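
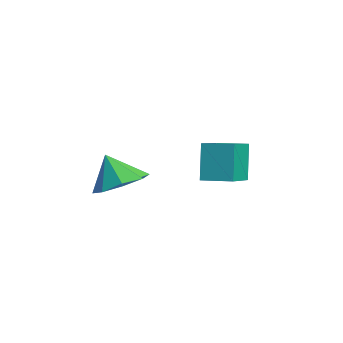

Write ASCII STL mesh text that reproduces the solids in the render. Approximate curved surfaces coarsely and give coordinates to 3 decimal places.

solid 
facet normal 0.331 0.301 -0.894
outer loop
vertex 4.204 -3.002 -3.857
vertex 3.666 -2.281 -3.813
vertex 4.512 -2.461 -3.561
endloop
endfacet
facet normal 0.493 -0.617 0.614
outer loop
vertex 4.204 -3.002 -3.857
vertex 4.512 -2.461 -3.561
vertex 3.274 -2.639 -2.747
endloop
endfacet
facet normal 0.331 0.301 -0.894
outer loop
vertex 4.512 -2.461 -3.561
vertex 3.666 -2.281 -3.813
vertex 4.324 -1.815 -3.413
endloop
endfacet
facet normal 0.552 -0.030 0.833
outer loop
vertex 4.512 -2.461 -3.561
vertex 4.324 -1.815 -3.413
vertex 3.274 -2.639 -2.747
endloop
endfacet
facet normal 0.331 0.301 -0.894
outer loop
vertex 4.324 -1.815 -3.413
vertex 3.666 -2.281 -3.813
vertex 3.752 -1.442 -3.499
endloop
endfacet
facet normal 0.178 0.472 0.864
outer loop
vertex 4.324 -1.815 -3.413
vertex 3.752 -1.442 -3.499
vertex 3.274 -2.639 -2.747
endloop
endfacet
facet normal 0.329 0.301 -0.895
outer loop
vertex 3.752 -1.442 -3.499
vertex 3.666 -2.281 -3.813
vertex 3.129 -1.561 -3.768
endloop
endfacet
facet normal -0.411 0.597 0.689
outer loop
vertex 3.752 -1.442 -3.499
vertex 3.129 -1.561 -3.768
vertex 3.274 -2.639 -2.747
endloop
endfacet
facet normal 0.330 0.302 -0.894
outer loop
vertex 3.129 -1.561 -3.768
vertex 3.666 -2.281 -3.813
vertex 2.821 -2.101 -4.064
endloop
endfacet
facet normal -0.871 0.272 0.410
outer loop
vertex 3.129 -1.561 -3.768
vertex 2.821 -2.101 -4.064
vertex 3.274 -2.639 -2.747
endloop
endfacet
facet normal 0.330 0.300 -0.895
outer loop
vertex 2.821 -2.101 -4.064
vertex 3.666 -2.281 -3.813
vertex 3.008 -2.748 -4.212
endloop
endfacet
facet normal -0.930 -0.313 0.192
outer loop
vertex 2.821 -2.101 -4.064
vertex 3.008 -2.748 -4.212
vertex 3.274 -2.639 -2.747
endloop
endfacet
facet normal 0.330 0.300 -0.895
outer loop
vertex 3.008 -2.748 -4.212
vertex 3.666 -2.281 -3.813
vertex 3.581 -3.121 -4.126
endloop
endfacet
facet normal -0.555 -0.816 0.162
outer loop
vertex 3.008 -2.748 -4.212
vertex 3.581 -3.121 -4.126
vertex 3.274 -2.639 -2.747
endloop
endfacet
facet normal 0.329 0.300 -0.895
outer loop
vertex 3.581 -3.121 -4.126
vertex 3.666 -2.281 -3.813
vertex 4.204 -3.002 -3.857
endloop
endfacet
facet normal 0.034 -0.941 0.337
outer loop
vertex 3.581 -3.121 -4.126
vertex 4.204 -3.002 -3.857
vertex 3.274 -2.639 -2.747
endloop
endfacet
facet normal -0.582 -0.809 -0.075
outer loop
vertex 3.99 0.057 -2.343
vertex 2.811 0.951 -2.837
vertex 4.406 -0.121 -3.658
endloop
endfacet
facet normal 0.756 -0.573 0.317
outer loop
vertex 4.989 0.689 -3.583
vertex 3.99 0.057 -2.343
vertex 4.406 -0.121 -3.658
endloop
endfacet
facet normal -0.583 -0.809 -0.075
outer loop
vertex 4.406 -0.121 -3.658
vertex 2.811 0.951 -2.837
vertex 3.227 0.774 -4.152
endloop
endfacet
facet normal 0.299 -0.128 -0.946
outer loop
vertex 3.227 0.774 -4.152
vertex 4.989 0.689 -3.583
vertex 4.406 -0.121 -3.658
endloop
endfacet
facet normal -0.299 0.128 0.946
outer loop
vertex 3.99 0.057 -2.343
vertex 3.394 1.761 -2.762
vertex 2.811 0.951 -2.837
endloop
endfacet
facet normal 0.756 -0.574 0.316
outer loop
vertex 4.573 0.866 -2.268
vertex 3.99 0.057 -2.343
vertex 4.989 0.689 -3.583
endloop
endfacet
facet normal -0.299 0.128 0.946
outer loop
vertex 4.573 0.866 -2.268
vertex 3.394 1.761 -2.762
vertex 3.99 0.057 -2.343
endloop
endfacet
facet normal -0.756 0.573 -0.316
outer loop
vertex 2.811 0.951 -2.837
vertex 3.394 1.761 -2.762
vertex 3.227 0.774 -4.152
endloop
endfacet
facet normal 0.299 -0.128 -0.946
outer loop
vertex 3.81 1.583 -4.077
vertex 4.989 0.689 -3.583
vertex 3.227 0.774 -4.152
endloop
endfacet
facet normal -0.755 0.574 -0.317
outer loop
vertex 3.227 0.774 -4.152
vertex 3.394 1.761 -2.762
vertex 3.81 1.583 -4.077
endloop
endfacet
facet normal 0.582 0.809 0.075
outer loop
vertex 3.81 1.583 -4.077
vertex 4.573 0.866 -2.268
vertex 4.989 0.689 -3.583
endloop
endfacet
facet normal 0.583 0.809 0.075
outer loop
vertex 3.394 1.761 -2.762
vertex 4.573 0.866 -2.268
vertex 3.81 1.583 -4.077
endloop
endfacet

endsolid


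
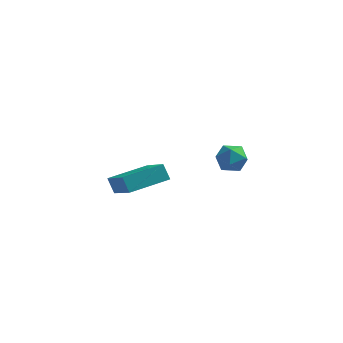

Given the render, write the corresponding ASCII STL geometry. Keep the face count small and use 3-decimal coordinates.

solid 
facet normal -0.574 -0.180 0.799
outer loop
vertex 1.058 -2.271 2.735
vertex 0.927 -2.92 2.495
vertex 1.479 -2.806 2.917
endloop
endfacet
facet normal -0.054 0.283 0.958
outer loop
vertex 1.058 -2.271 2.735
vertex 1.479 -2.806 2.917
vertex 1.757 -2.181 2.748
endloop
endfacet
facet normal -0.118 0.845 0.522
outer loop
vertex 1.058 -2.271 2.735
vertex 1.757 -2.181 2.748
vertex 1.376 -1.909 2.221
endloop
endfacet
facet normal -0.678 0.729 0.094
outer loop
vertex 1.058 -2.271 2.735
vertex 1.376 -1.909 2.221
vertex 0.863 -2.366 2.065
endloop
endfacet
facet normal -0.959 0.095 0.266
outer loop
vertex 1.058 -2.271 2.735
vertex 0.863 -2.366 2.065
vertex 0.927 -2.92 2.495
endloop
endfacet
facet normal 0.572 -0.033 0.820
outer loop
vertex 1.757 -2.181 2.748
vertex 1.479 -2.806 2.917
vertex 2.057 -2.774 2.515
endloop
endfacet
facet normal -0.269 -0.781 0.563
outer loop
vertex 1.479 -2.806 2.917
vertex 0.927 -2.92 2.495
vertex 1.544 -3.231 2.359
endloop
endfacet
facet normal -0.894 -0.335 -0.298
outer loop
vertex 0.927 -2.92 2.495
vertex 0.863 -2.366 2.065
vertex 1.163 -2.959 1.832
endloop
endfacet
facet normal -0.439 0.689 -0.576
outer loop
vertex 0.863 -2.366 2.065
vertex 1.376 -1.909 2.221
vertex 1.441 -2.334 1.663
endloop
endfacet
facet normal 0.467 0.877 0.115
outer loop
vertex 1.376 -1.909 2.221
vertex 1.757 -2.181 2.748
vertex 1.993 -2.22 2.085
endloop
endfacet
facet normal 0.678 -0.729 -0.094
outer loop
vertex 1.862 -2.869 1.845
vertex 2.057 -2.774 2.515
vertex 1.544 -3.231 2.359
endloop
endfacet
facet normal 0.118 -0.845 -0.522
outer loop
vertex 1.862 -2.869 1.845
vertex 1.544 -3.231 2.359
vertex 1.163 -2.959 1.832
endloop
endfacet
facet normal 0.054 -0.283 -0.958
outer loop
vertex 1.862 -2.869 1.845
vertex 1.163 -2.959 1.832
vertex 1.441 -2.334 1.663
endloop
endfacet
facet normal 0.574 0.180 -0.799
outer loop
vertex 1.862 -2.869 1.845
vertex 1.441 -2.334 1.663
vertex 1.993 -2.22 2.085
endloop
endfacet
facet normal 0.959 -0.095 -0.266
outer loop
vertex 1.862 -2.869 1.845
vertex 1.993 -2.22 2.085
vertex 2.057 -2.774 2.515
endloop
endfacet
facet normal 0.439 -0.689 0.576
outer loop
vertex 1.544 -3.231 2.359
vertex 2.057 -2.774 2.515
vertex 1.479 -2.806 2.917
endloop
endfacet
facet normal -0.467 -0.877 -0.115
outer loop
vertex 1.163 -2.959 1.832
vertex 1.544 -3.231 2.359
vertex 0.927 -2.92 2.495
endloop
endfacet
facet normal -0.572 0.033 -0.820
outer loop
vertex 1.441 -2.334 1.663
vertex 1.163 -2.959 1.832
vertex 0.863 -2.366 2.065
endloop
endfacet
facet normal 0.269 0.781 -0.563
outer loop
vertex 1.993 -2.22 2.085
vertex 1.441 -2.334 1.663
vertex 1.376 -1.909 2.221
endloop
endfacet
facet normal 0.894 0.335 0.298
outer loop
vertex 2.057 -2.774 2.515
vertex 1.993 -2.22 2.085
vertex 1.757 -2.181 2.748
endloop
endfacet
facet normal -0.738 -0.661 -0.138
outer loop
vertex -3.07 -0.808 -1.575
vertex -3.431 -0.544 -0.912
vertex -4.15 0.641 -2.74
endloop
endfacet
facet normal 0.452 -0.330 -0.829
outer loop
vertex -2.809 1.844 -2.488
vertex -3.07 -0.808 -1.575
vertex -4.15 0.641 -2.74
endloop
endfacet
facet normal -0.737 -0.662 -0.139
outer loop
vertex -4.15 0.641 -2.74
vertex -3.431 -0.544 -0.912
vertex -4.512 0.905 -2.077
endloop
endfacet
facet normal -0.502 0.673 -0.542
outer loop
vertex -4.512 0.905 -2.077
vertex -2.809 1.844 -2.488
vertex -4.15 0.641 -2.74
endloop
endfacet
facet normal 0.503 -0.674 0.542
outer loop
vertex -3.07 -0.808 -1.575
vertex -2.09 0.659 -0.66
vertex -3.431 -0.544 -0.912
endloop
endfacet
facet normal 0.451 -0.330 -0.829
outer loop
vertex -1.728 0.395 -1.323
vertex -3.07 -0.808 -1.575
vertex -2.809 1.844 -2.488
endloop
endfacet
facet normal 0.502 -0.674 0.542
outer loop
vertex -1.728 0.395 -1.323
vertex -2.09 0.659 -0.66
vertex -3.07 -0.808 -1.575
endloop
endfacet
facet normal -0.452 0.330 0.829
outer loop
vertex -3.431 -0.544 -0.912
vertex -2.09 0.659 -0.66
vertex -4.512 0.905 -2.077
endloop
endfacet
facet normal -0.502 0.674 -0.542
outer loop
vertex -3.17 2.108 -1.825
vertex -2.809 1.844 -2.488
vertex -4.512 0.905 -2.077
endloop
endfacet
facet normal -0.451 0.330 0.829
outer loop
vertex -4.512 0.905 -2.077
vertex -2.09 0.659 -0.66
vertex -3.17 2.108 -1.825
endloop
endfacet
facet normal 0.737 0.661 0.138
outer loop
vertex -3.17 2.108 -1.825
vertex -1.728 0.395 -1.323
vertex -2.809 1.844 -2.488
endloop
endfacet
facet normal 0.737 0.661 0.139
outer loop
vertex -2.09 0.659 -0.66
vertex -1.728 0.395 -1.323
vertex -3.17 2.108 -1.825
endloop
endfacet

endsolid


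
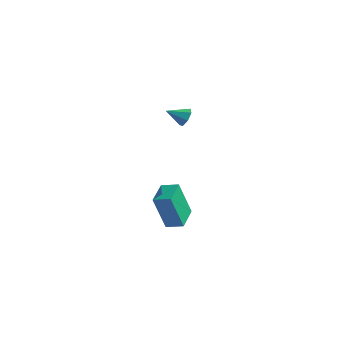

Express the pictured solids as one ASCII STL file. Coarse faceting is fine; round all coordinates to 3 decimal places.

solid 
facet normal -0.917 -0.324 -0.232
outer loop
vertex 1.604 -3.284 -2.177
vertex 1.067 -2.0 -1.849
vertex 1.891 -2.645 -4.209
endloop
endfacet
facet normal 0.376 -0.898 -0.229
outer loop
vertex 2.753 -2.34 -3.991
vertex 1.604 -3.284 -2.177
vertex 1.891 -2.645 -4.209
endloop
endfacet
facet normal -0.917 -0.324 -0.232
outer loop
vertex 1.891 -2.645 -4.209
vertex 1.067 -2.0 -1.849
vertex 1.354 -1.361 -3.881
endloop
endfacet
facet normal 0.134 0.297 -0.945
outer loop
vertex 1.354 -1.361 -3.881
vertex 2.753 -2.34 -3.991
vertex 1.891 -2.645 -4.209
endloop
endfacet
facet normal -0.134 -0.297 0.945
outer loop
vertex 1.604 -3.284 -2.177
vertex 1.929 -1.695 -1.631
vertex 1.067 -2.0 -1.849
endloop
endfacet
facet normal 0.376 -0.898 -0.229
outer loop
vertex 2.466 -2.979 -1.959
vertex 1.604 -3.284 -2.177
vertex 2.753 -2.34 -3.991
endloop
endfacet
facet normal -0.134 -0.297 0.945
outer loop
vertex 2.466 -2.979 -1.959
vertex 1.929 -1.695 -1.631
vertex 1.604 -3.284 -2.177
endloop
endfacet
facet normal -0.376 0.898 0.229
outer loop
vertex 1.067 -2.0 -1.849
vertex 1.929 -1.695 -1.631
vertex 1.354 -1.361 -3.881
endloop
endfacet
facet normal 0.134 0.297 -0.945
outer loop
vertex 2.216 -1.056 -3.663
vertex 2.753 -2.34 -3.991
vertex 1.354 -1.361 -3.881
endloop
endfacet
facet normal -0.376 0.898 0.229
outer loop
vertex 1.354 -1.361 -3.881
vertex 1.929 -1.695 -1.631
vertex 2.216 -1.056 -3.663
endloop
endfacet
facet normal 0.917 0.324 0.232
outer loop
vertex 2.216 -1.056 -3.663
vertex 2.466 -2.979 -1.959
vertex 2.753 -2.34 -3.991
endloop
endfacet
facet normal 0.917 0.324 0.232
outer loop
vertex 1.929 -1.695 -1.631
vertex 2.466 -2.979 -1.959
vertex 2.216 -1.056 -3.663
endloop
endfacet
facet normal 0.613 0.638 -0.466
outer loop
vertex 3.177 -2.302 3.797
vertex 2.795 -2.252 3.363
vertex 2.835 -1.936 3.848
endloop
endfacet
facet normal 0.091 -0.054 0.994
outer loop
vertex 3.177 -2.302 3.797
vertex 2.835 -1.936 3.848
vertex 2.145 -2.928 3.857
endloop
endfacet
facet normal 0.612 0.638 -0.466
outer loop
vertex 2.835 -1.936 3.848
vertex 2.795 -2.252 3.363
vertex 2.463 -1.808 3.535
endloop
endfacet
facet normal -0.521 0.369 0.770
outer loop
vertex 2.835 -1.936 3.848
vertex 2.463 -1.808 3.535
vertex 2.145 -2.928 3.857
endloop
endfacet
facet normal 0.612 0.638 -0.467
outer loop
vertex 2.463 -1.808 3.535
vertex 2.795 -2.252 3.363
vertex 2.34 -2.014 3.092
endloop
endfacet
facet normal -0.945 0.303 0.121
outer loop
vertex 2.463 -1.808 3.535
vertex 2.34 -2.014 3.092
vertex 2.145 -2.928 3.857
endloop
endfacet
facet normal 0.612 0.639 -0.466
outer loop
vertex 2.34 -2.014 3.092
vertex 2.795 -2.252 3.363
vertex 2.56 -2.399 2.853
endloop
endfacet
facet normal -0.862 -0.204 -0.464
outer loop
vertex 2.34 -2.014 3.092
vertex 2.56 -2.399 2.853
vertex 2.145 -2.928 3.857
endloop
endfacet
facet normal 0.612 0.639 -0.466
outer loop
vertex 2.56 -2.399 2.853
vertex 2.795 -2.252 3.363
vertex 2.957 -2.673 2.999
endloop
endfacet
facet normal -0.332 -0.771 -0.543
outer loop
vertex 2.56 -2.399 2.853
vertex 2.957 -2.673 2.999
vertex 2.145 -2.928 3.857
endloop
endfacet
facet normal 0.612 0.639 -0.466
outer loop
vertex 2.957 -2.673 2.999
vertex 2.795 -2.252 3.363
vertex 3.231 -2.63 3.418
endloop
endfacet
facet normal 0.242 -0.968 -0.059
outer loop
vertex 2.957 -2.673 2.999
vertex 3.231 -2.63 3.418
vertex 2.145 -2.928 3.857
endloop
endfacet
facet normal 0.613 0.639 -0.466
outer loop
vertex 3.231 -2.63 3.418
vertex 2.795 -2.252 3.363
vertex 3.177 -2.302 3.797
endloop
endfacet
facet normal 0.431 -0.651 0.625
outer loop
vertex 3.231 -2.63 3.418
vertex 3.177 -2.302 3.797
vertex 2.145 -2.928 3.857
endloop
endfacet

endsolid


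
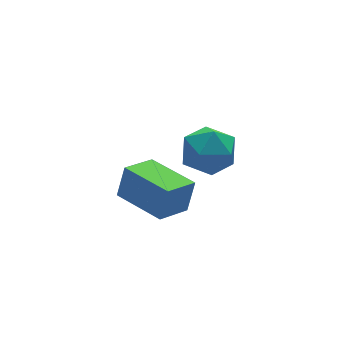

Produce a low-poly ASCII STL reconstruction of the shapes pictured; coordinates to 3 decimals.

solid 
facet normal -0.894 -0.310 0.324
outer loop
vertex -0.169 0.582 0.272
vertex -0.843 2.475 0.226
vertex -0.551 0.417 -0.939
endloop
endfacet
facet normal 0.335 -0.942 0.023
outer loop
vertex 0.683 0.845 -1.386
vertex -0.169 0.582 0.272
vertex -0.551 0.417 -0.939
endloop
endfacet
facet normal -0.894 -0.310 0.324
outer loop
vertex -0.551 0.417 -0.939
vertex -0.843 2.475 0.226
vertex -1.224 2.31 -0.985
endloop
endfacet
facet normal -0.298 -0.129 -0.946
outer loop
vertex -1.224 2.31 -0.985
vertex 0.683 0.845 -1.386
vertex -0.551 0.417 -0.939
endloop
endfacet
facet normal 0.298 0.129 0.946
outer loop
vertex -0.169 0.582 0.272
vertex 0.391 2.903 -0.221
vertex -0.843 2.475 0.226
endloop
endfacet
facet normal 0.335 -0.942 0.023
outer loop
vertex 1.064 1.01 -0.175
vertex -0.169 0.582 0.272
vertex 0.683 0.845 -1.386
endloop
endfacet
facet normal 0.298 0.129 0.946
outer loop
vertex 1.064 1.01 -0.175
vertex 0.391 2.903 -0.221
vertex -0.169 0.582 0.272
endloop
endfacet
facet normal -0.335 0.942 -0.023
outer loop
vertex -0.843 2.475 0.226
vertex 0.391 2.903 -0.221
vertex -1.224 2.31 -0.985
endloop
endfacet
facet normal -0.298 -0.129 -0.946
outer loop
vertex 0.009 2.738 -1.432
vertex 0.683 0.845 -1.386
vertex -1.224 2.31 -0.985
endloop
endfacet
facet normal -0.335 0.942 -0.023
outer loop
vertex -1.224 2.31 -0.985
vertex 0.391 2.903 -0.221
vertex 0.009 2.738 -1.432
endloop
endfacet
facet normal 0.894 0.310 -0.324
outer loop
vertex 0.009 2.738 -1.432
vertex 1.064 1.01 -0.175
vertex 0.683 0.845 -1.386
endloop
endfacet
facet normal 0.894 0.310 -0.324
outer loop
vertex 0.391 2.903 -0.221
vertex 1.064 1.01 -0.175
vertex 0.009 2.738 -1.432
endloop
endfacet
facet normal -0.284 0.919 0.275
outer loop
vertex 0.355 0.247 2.748
vertex 0.06 -0.119 3.665
vertex 1.024 0.219 3.531
endloop
endfacet
facet normal 0.260 0.947 -0.188
outer loop
vertex 0.355 0.247 2.748
vertex 1.024 0.219 3.531
vertex 1.327 -0.052 2.584
endloop
endfacet
facet normal 0.057 0.616 -0.786
outer loop
vertex 0.355 0.247 2.748
vertex 1.327 -0.052 2.584
vertex 0.55 -0.556 2.133
endloop
endfacet
facet normal -0.612 0.382 -0.693
outer loop
vertex 0.355 0.247 2.748
vertex 0.55 -0.556 2.133
vertex -0.233 -0.598 2.801
endloop
endfacet
facet normal -0.821 0.569 -0.037
outer loop
vertex 0.355 0.247 2.748
vertex -0.233 -0.598 2.801
vertex 0.06 -0.119 3.665
endloop
endfacet
facet normal 0.807 0.584 0.091
outer loop
vertex 1.327 -0.052 2.584
vertex 1.024 0.219 3.531
vertex 1.633 -0.602 3.399
endloop
endfacet
facet normal -0.071 0.537 0.841
outer loop
vertex 1.024 0.219 3.531
vertex 0.06 -0.119 3.665
vertex 0.85 -0.644 4.067
endloop
endfacet
facet normal -0.942 -0.028 0.335
outer loop
vertex 0.06 -0.119 3.665
vertex -0.233 -0.598 2.801
vertex 0.073 -1.148 3.616
endloop
endfacet
facet normal -0.602 -0.330 -0.727
outer loop
vertex -0.233 -0.598 2.801
vertex 0.55 -0.556 2.133
vertex 0.376 -1.419 2.669
endloop
endfacet
facet normal 0.478 0.048 -0.877
outer loop
vertex 0.55 -0.556 2.133
vertex 1.327 -0.052 2.584
vertex 1.34 -1.081 2.535
endloop
endfacet
facet normal 0.612 -0.382 0.693
outer loop
vertex 1.045 -1.447 3.452
vertex 1.633 -0.602 3.399
vertex 0.85 -0.644 4.067
endloop
endfacet
facet normal -0.057 -0.616 0.786
outer loop
vertex 1.045 -1.447 3.452
vertex 0.85 -0.644 4.067
vertex 0.073 -1.148 3.616
endloop
endfacet
facet normal -0.260 -0.947 0.188
outer loop
vertex 1.045 -1.447 3.452
vertex 0.073 -1.148 3.616
vertex 0.376 -1.419 2.669
endloop
endfacet
facet normal 0.284 -0.919 -0.275
outer loop
vertex 1.045 -1.447 3.452
vertex 0.376 -1.419 2.669
vertex 1.34 -1.081 2.535
endloop
endfacet
facet normal 0.821 -0.569 0.037
outer loop
vertex 1.045 -1.447 3.452
vertex 1.34 -1.081 2.535
vertex 1.633 -0.602 3.399
endloop
endfacet
facet normal 0.602 0.330 0.727
outer loop
vertex 0.85 -0.644 4.067
vertex 1.633 -0.602 3.399
vertex 1.024 0.219 3.531
endloop
endfacet
facet normal -0.478 -0.048 0.877
outer loop
vertex 0.073 -1.148 3.616
vertex 0.85 -0.644 4.067
vertex 0.06 -0.119 3.665
endloop
endfacet
facet normal -0.807 -0.584 -0.091
outer loop
vertex 0.376 -1.419 2.669
vertex 0.073 -1.148 3.616
vertex -0.233 -0.598 2.801
endloop
endfacet
facet normal 0.071 -0.537 -0.841
outer loop
vertex 1.34 -1.081 2.535
vertex 0.376 -1.419 2.669
vertex 0.55 -0.556 2.133
endloop
endfacet
facet normal 0.942 0.028 -0.335
outer loop
vertex 1.633 -0.602 3.399
vertex 1.34 -1.081 2.535
vertex 1.327 -0.052 2.584
endloop
endfacet

endsolid


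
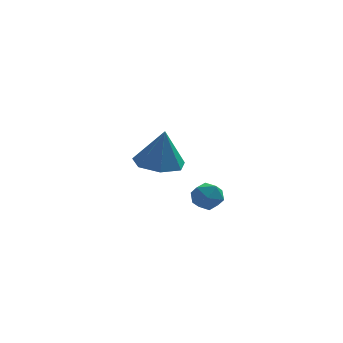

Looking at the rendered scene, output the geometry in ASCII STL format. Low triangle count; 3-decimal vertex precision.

solid 
facet normal -0.134 0.063 -0.989
outer loop
vertex -0.952 2.562 2.179
vertex -1.781 3.237 2.335
vertex -0.735 3.473 2.208
endloop
endfacet
facet normal 0.911 -0.228 0.344
outer loop
vertex -0.952 2.562 2.179
vertex -0.735 3.473 2.208
vertex -1.539 3.123 4.105
endloop
endfacet
facet normal -0.134 0.063 -0.989
outer loop
vertex -0.735 3.473 2.208
vertex -1.781 3.237 2.335
vertex -1.305 4.206 2.332
endloop
endfacet
facet normal 0.751 0.514 0.413
outer loop
vertex -0.735 3.473 2.208
vertex -1.305 4.206 2.332
vertex -1.539 3.123 4.105
endloop
endfacet
facet normal -0.135 0.063 -0.989
outer loop
vertex -1.305 4.206 2.332
vertex -1.781 3.237 2.335
vertex -2.234 4.209 2.459
endloop
endfacet
facet normal 0.075 0.847 0.527
outer loop
vertex -1.305 4.206 2.332
vertex -2.234 4.209 2.459
vertex -1.539 3.123 4.105
endloop
endfacet
facet normal -0.135 0.063 -0.989
outer loop
vertex -2.234 4.209 2.459
vertex -1.781 3.237 2.335
vertex -2.821 3.479 2.492
endloop
endfacet
facet normal -0.610 0.518 0.599
outer loop
vertex -2.234 4.209 2.459
vertex -2.821 3.479 2.492
vertex -1.539 3.123 4.105
endloop
endfacet
facet normal -0.135 0.063 -0.989
outer loop
vertex -2.821 3.479 2.492
vertex -1.781 3.237 2.335
vertex -2.625 2.567 2.407
endloop
endfacet
facet normal -0.787 -0.223 0.576
outer loop
vertex -2.821 3.479 2.492
vertex -2.625 2.567 2.407
vertex -1.539 3.123 4.105
endloop
endfacet
facet normal -0.134 0.063 -0.989
outer loop
vertex -2.625 2.567 2.407
vertex -1.781 3.237 2.335
vertex -1.793 2.159 2.268
endloop
endfacet
facet normal -0.322 -0.819 0.474
outer loop
vertex -2.625 2.567 2.407
vertex -1.793 2.159 2.268
vertex -1.539 3.123 4.105
endloop
endfacet
facet normal -0.135 0.063 -0.989
outer loop
vertex -1.793 2.159 2.268
vertex -1.781 3.237 2.335
vertex -0.952 2.562 2.179
endloop
endfacet
facet normal 0.433 -0.821 0.371
outer loop
vertex -1.793 2.159 2.268
vertex -0.952 2.562 2.179
vertex -1.539 3.123 4.105
endloop
endfacet
facet normal -0.630 0.424 0.651
outer loop
vertex -0.856 -1.208 2.64
vertex -0.684 -1.711 3.134
vertex -0.306 -1.093 3.097
endloop
endfacet
facet normal -0.359 0.911 0.203
outer loop
vertex -0.856 -1.208 2.64
vertex -0.306 -1.093 3.097
vertex -0.24 -0.911 2.398
endloop
endfacet
facet normal -0.526 0.714 -0.462
outer loop
vertex -0.856 -1.208 2.64
vertex -0.24 -0.911 2.398
vertex -0.578 -1.416 2.002
endloop
endfacet
facet normal -0.898 0.107 -0.426
outer loop
vertex -0.856 -1.208 2.64
vertex -0.578 -1.416 2.002
vertex -0.853 -1.911 2.457
endloop
endfacet
facet normal -0.962 -0.072 0.262
outer loop
vertex -0.856 -1.208 2.64
vertex -0.853 -1.911 2.457
vertex -0.684 -1.711 3.134
endloop
endfacet
facet normal 0.350 0.898 0.267
outer loop
vertex -0.24 -0.911 2.398
vertex -0.306 -1.093 3.097
vertex 0.313 -1.229 2.743
endloop
endfacet
facet normal -0.086 0.112 0.990
outer loop
vertex -0.306 -1.093 3.097
vertex -0.684 -1.711 3.134
vertex 0.038 -1.724 3.198
endloop
endfacet
facet normal -0.624 -0.693 0.361
outer loop
vertex -0.684 -1.711 3.134
vertex -0.853 -1.911 2.457
vertex -0.3 -2.229 2.802
endloop
endfacet
facet normal -0.519 -0.404 -0.753
outer loop
vertex -0.853 -1.911 2.457
vertex -0.578 -1.416 2.002
vertex -0.234 -2.047 2.103
endloop
endfacet
facet normal 0.082 0.580 -0.810
outer loop
vertex -0.578 -1.416 2.002
vertex -0.24 -0.911 2.398
vertex 0.144 -1.429 2.066
endloop
endfacet
facet normal 0.898 -0.107 0.426
outer loop
vertex 0.316 -1.932 2.56
vertex 0.313 -1.229 2.743
vertex 0.038 -1.724 3.198
endloop
endfacet
facet normal 0.526 -0.714 0.462
outer loop
vertex 0.316 -1.932 2.56
vertex 0.038 -1.724 3.198
vertex -0.3 -2.229 2.802
endloop
endfacet
facet normal 0.359 -0.911 -0.203
outer loop
vertex 0.316 -1.932 2.56
vertex -0.3 -2.229 2.802
vertex -0.234 -2.047 2.103
endloop
endfacet
facet normal 0.630 -0.424 -0.651
outer loop
vertex 0.316 -1.932 2.56
vertex -0.234 -2.047 2.103
vertex 0.144 -1.429 2.066
endloop
endfacet
facet normal 0.962 0.072 -0.262
outer loop
vertex 0.316 -1.932 2.56
vertex 0.144 -1.429 2.066
vertex 0.313 -1.229 2.743
endloop
endfacet
facet normal 0.519 0.404 0.753
outer loop
vertex 0.038 -1.724 3.198
vertex 0.313 -1.229 2.743
vertex -0.306 -1.093 3.097
endloop
endfacet
facet normal -0.082 -0.580 0.810
outer loop
vertex -0.3 -2.229 2.802
vertex 0.038 -1.724 3.198
vertex -0.684 -1.711 3.134
endloop
endfacet
facet normal -0.350 -0.898 -0.267
outer loop
vertex -0.234 -2.047 2.103
vertex -0.3 -2.229 2.802
vertex -0.853 -1.911 2.457
endloop
endfacet
facet normal 0.086 -0.112 -0.990
outer loop
vertex 0.144 -1.429 2.066
vertex -0.234 -2.047 2.103
vertex -0.578 -1.416 2.002
endloop
endfacet
facet normal 0.624 0.693 -0.361
outer loop
vertex 0.313 -1.229 2.743
vertex 0.144 -1.429 2.066
vertex -0.24 -0.911 2.398
endloop
endfacet

endsolid


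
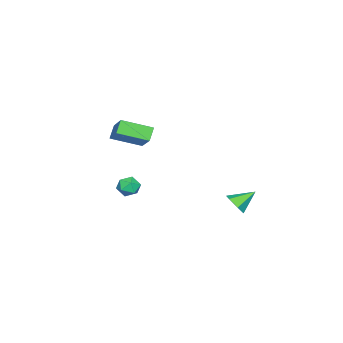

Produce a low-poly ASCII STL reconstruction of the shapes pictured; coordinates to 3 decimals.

solid 
facet normal -0.697 0.678 -0.234
outer loop
vertex -1.216 -3.341 -3.28
vertex -1.663 -3.637 -2.806
vertex -1.221 -3.113 -2.603
endloop
endfacet
facet normal -0.042 0.947 -0.319
outer loop
vertex -1.216 -3.341 -3.28
vertex -1.221 -3.113 -2.603
vertex -0.6 -3.201 -2.945
endloop
endfacet
facet normal 0.307 0.535 -0.787
outer loop
vertex -1.216 -3.341 -3.28
vertex -0.6 -3.201 -2.945
vertex -0.658 -3.78 -3.361
endloop
endfacet
facet normal -0.135 0.012 -0.991
outer loop
vertex -1.216 -3.341 -3.28
vertex -0.658 -3.78 -3.361
vertex -1.314 -4.05 -3.275
endloop
endfacet
facet normal -0.754 0.100 -0.649
outer loop
vertex -1.216 -3.341 -3.28
vertex -1.314 -4.05 -3.275
vertex -1.663 -3.637 -2.806
endloop
endfacet
facet normal 0.297 0.904 0.307
outer loop
vertex -0.6 -3.201 -2.945
vertex -1.221 -3.113 -2.603
vertex -0.666 -3.41 -2.265
endloop
endfacet
facet normal -0.762 0.470 0.446
outer loop
vertex -1.221 -3.113 -2.603
vertex -1.663 -3.637 -2.806
vertex -1.322 -3.68 -2.179
endloop
endfacet
facet normal -0.855 -0.466 -0.226
outer loop
vertex -1.663 -3.637 -2.806
vertex -1.314 -4.05 -3.275
vertex -1.38 -4.259 -2.595
endloop
endfacet
facet normal 0.149 -0.609 -0.779
outer loop
vertex -1.314 -4.05 -3.275
vertex -0.658 -3.78 -3.361
vertex -0.759 -4.347 -2.937
endloop
endfacet
facet normal 0.860 0.238 -0.451
outer loop
vertex -0.658 -3.78 -3.361
vertex -0.6 -3.201 -2.945
vertex -0.317 -3.823 -2.734
endloop
endfacet
facet normal 0.135 -0.012 0.991
outer loop
vertex -0.764 -4.119 -2.26
vertex -0.666 -3.41 -2.265
vertex -1.322 -3.68 -2.179
endloop
endfacet
facet normal -0.307 -0.535 0.787
outer loop
vertex -0.764 -4.119 -2.26
vertex -1.322 -3.68 -2.179
vertex -1.38 -4.259 -2.595
endloop
endfacet
facet normal 0.042 -0.947 0.319
outer loop
vertex -0.764 -4.119 -2.26
vertex -1.38 -4.259 -2.595
vertex -0.759 -4.347 -2.937
endloop
endfacet
facet normal 0.697 -0.678 0.234
outer loop
vertex -0.764 -4.119 -2.26
vertex -0.759 -4.347 -2.937
vertex -0.317 -3.823 -2.734
endloop
endfacet
facet normal 0.754 -0.100 0.649
outer loop
vertex -0.764 -4.119 -2.26
vertex -0.317 -3.823 -2.734
vertex -0.666 -3.41 -2.265
endloop
endfacet
facet normal -0.149 0.609 0.779
outer loop
vertex -1.322 -3.68 -2.179
vertex -0.666 -3.41 -2.265
vertex -1.221 -3.113 -2.603
endloop
endfacet
facet normal -0.860 -0.238 0.451
outer loop
vertex -1.38 -4.259 -2.595
vertex -1.322 -3.68 -2.179
vertex -1.663 -3.637 -2.806
endloop
endfacet
facet normal -0.297 -0.904 -0.307
outer loop
vertex -0.759 -4.347 -2.937
vertex -1.38 -4.259 -2.595
vertex -1.314 -4.05 -3.275
endloop
endfacet
facet normal 0.762 -0.470 -0.446
outer loop
vertex -0.317 -3.823 -2.734
vertex -0.759 -4.347 -2.937
vertex -0.658 -3.78 -3.361
endloop
endfacet
facet normal 0.855 0.466 0.226
outer loop
vertex -0.666 -3.41 -2.265
vertex -0.317 -3.823 -2.734
vertex -0.6 -3.201 -2.945
endloop
endfacet
facet normal -0.617 -0.534 -0.578
outer loop
vertex 1.342 -3.293 2.835
vertex 0.599 -1.842 2.287
vertex 1.914 -3.247 2.181
endloop
endfacet
facet normal 0.432 -0.844 0.318
outer loop
vertex 3.081 -2.238 3.273
vertex 1.342 -3.293 2.835
vertex 1.914 -3.247 2.181
endloop
endfacet
facet normal -0.617 -0.534 -0.578
outer loop
vertex 1.914 -3.247 2.181
vertex 0.599 -1.842 2.287
vertex 1.171 -1.796 1.633
endloop
endfacet
facet normal 0.658 0.053 -0.752
outer loop
vertex 1.171 -1.796 1.633
vertex 3.081 -2.238 3.273
vertex 1.914 -3.247 2.181
endloop
endfacet
facet normal -0.658 -0.053 0.752
outer loop
vertex 1.342 -3.293 2.835
vertex 1.766 -0.833 3.379
vertex 0.599 -1.842 2.287
endloop
endfacet
facet normal 0.432 -0.844 0.318
outer loop
vertex 2.509 -2.284 3.927
vertex 1.342 -3.293 2.835
vertex 3.081 -2.238 3.273
endloop
endfacet
facet normal -0.658 -0.053 0.752
outer loop
vertex 2.509 -2.284 3.927
vertex 1.766 -0.833 3.379
vertex 1.342 -3.293 2.835
endloop
endfacet
facet normal -0.432 0.844 -0.318
outer loop
vertex 0.599 -1.842 2.287
vertex 1.766 -0.833 3.379
vertex 1.171 -1.796 1.633
endloop
endfacet
facet normal 0.658 0.053 -0.752
outer loop
vertex 2.338 -0.787 2.725
vertex 3.081 -2.238 3.273
vertex 1.171 -1.796 1.633
endloop
endfacet
facet normal -0.432 0.844 -0.318
outer loop
vertex 1.171 -1.796 1.633
vertex 1.766 -0.833 3.379
vertex 2.338 -0.787 2.725
endloop
endfacet
facet normal 0.617 0.534 0.578
outer loop
vertex 2.338 -0.787 2.725
vertex 2.509 -2.284 3.927
vertex 3.081 -2.238 3.273
endloop
endfacet
facet normal 0.617 0.534 0.578
outer loop
vertex 1.766 -0.833 3.379
vertex 2.509 -2.284 3.927
vertex 2.338 -0.787 2.725
endloop
endfacet
facet normal 0.577 -0.594 -0.561
outer loop
vertex 1.532 3.172 -0.847
vertex 1.135 3.314 -1.405
vertex 1.69 3.715 -1.259
endloop
endfacet
facet normal 0.468 0.444 0.764
outer loop
vertex 1.532 3.172 -0.847
vertex 1.69 3.715 -1.259
vertex 0.385 4.086 -0.675
endloop
endfacet
facet normal 0.576 -0.593 -0.562
outer loop
vertex 1.69 3.715 -1.259
vertex 1.135 3.314 -1.405
vertex 1.292 3.858 -1.818
endloop
endfacet
facet normal 0.289 0.956 0.039
outer loop
vertex 1.69 3.715 -1.259
vertex 1.292 3.858 -1.818
vertex 0.385 4.086 -0.675
endloop
endfacet
facet normal 0.576 -0.593 -0.563
outer loop
vertex 1.292 3.858 -1.818
vertex 1.135 3.314 -1.405
vertex 0.737 3.457 -1.963
endloop
endfacet
facet normal -0.424 0.763 -0.488
outer loop
vertex 1.292 3.858 -1.818
vertex 0.737 3.457 -1.963
vertex 0.385 4.086 -0.675
endloop
endfacet
facet normal 0.576 -0.593 -0.563
outer loop
vertex 0.737 3.457 -1.963
vertex 1.135 3.314 -1.405
vertex 0.579 2.913 -1.551
endloop
endfacet
facet normal -0.955 0.058 -0.290
outer loop
vertex 0.737 3.457 -1.963
vertex 0.579 2.913 -1.551
vertex 0.385 4.086 -0.675
endloop
endfacet
facet normal 0.576 -0.594 -0.562
outer loop
vertex 0.579 2.913 -1.551
vertex 1.135 3.314 -1.405
vertex 0.977 2.771 -0.993
endloop
endfacet
facet normal -0.776 -0.455 0.437
outer loop
vertex 0.579 2.913 -1.551
vertex 0.977 2.771 -0.993
vertex 0.385 4.086 -0.675
endloop
endfacet
facet normal 0.577 -0.594 -0.561
outer loop
vertex 0.977 2.771 -0.993
vertex 1.135 3.314 -1.405
vertex 1.532 3.172 -0.847
endloop
endfacet
facet normal -0.064 -0.262 0.963
outer loop
vertex 0.977 2.771 -0.993
vertex 1.532 3.172 -0.847
vertex 0.385 4.086 -0.675
endloop
endfacet

endsolid


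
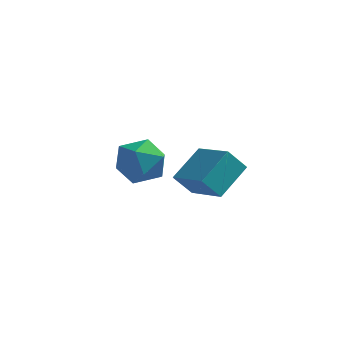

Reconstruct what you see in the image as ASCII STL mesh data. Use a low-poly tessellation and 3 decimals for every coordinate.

solid 
facet normal -0.567 0.674 -0.473
outer loop
vertex -2.024 1.562 -0.243
vertex -2.968 1.041 0.146
vertex -2.482 1.879 0.758
endloop
endfacet
facet normal 0.057 0.959 -0.277
outer loop
vertex -2.024 1.562 -0.243
vertex -2.482 1.879 0.758
vertex -1.345 1.781 0.654
endloop
endfacet
facet normal 0.579 0.575 -0.578
outer loop
vertex -2.024 1.562 -0.243
vertex -1.345 1.781 0.654
vertex -1.128 0.882 -0.023
endloop
endfacet
facet normal 0.276 0.053 -0.960
outer loop
vertex -2.024 1.562 -0.243
vertex -1.128 0.882 -0.023
vertex -2.131 0.425 -0.337
endloop
endfacet
facet normal -0.432 0.115 -0.895
outer loop
vertex -2.024 1.562 -0.243
vertex -2.131 0.425 -0.337
vertex -2.968 1.041 0.146
endloop
endfacet
facet normal 0.117 0.895 0.431
outer loop
vertex -1.345 1.781 0.654
vertex -2.482 1.879 0.758
vertex -1.869 1.395 1.597
endloop
endfacet
facet normal -0.893 0.434 0.115
outer loop
vertex -2.482 1.879 0.758
vertex -2.968 1.041 0.146
vertex -2.872 0.938 1.283
endloop
endfacet
facet normal -0.675 -0.471 -0.568
outer loop
vertex -2.968 1.041 0.146
vertex -2.131 0.425 -0.337
vertex -2.655 0.039 0.606
endloop
endfacet
facet normal 0.471 -0.571 -0.673
outer loop
vertex -2.131 0.425 -0.337
vertex -1.128 0.882 -0.023
vertex -1.518 -0.059 0.502
endloop
endfacet
facet normal 0.960 0.274 -0.056
outer loop
vertex -1.128 0.882 -0.023
vertex -1.345 1.781 0.654
vertex -1.032 0.779 1.114
endloop
endfacet
facet normal -0.276 -0.053 0.960
outer loop
vertex -1.976 0.258 1.503
vertex -1.869 1.395 1.597
vertex -2.872 0.938 1.283
endloop
endfacet
facet normal -0.579 -0.575 0.578
outer loop
vertex -1.976 0.258 1.503
vertex -2.872 0.938 1.283
vertex -2.655 0.039 0.606
endloop
endfacet
facet normal -0.057 -0.959 0.277
outer loop
vertex -1.976 0.258 1.503
vertex -2.655 0.039 0.606
vertex -1.518 -0.059 0.502
endloop
endfacet
facet normal 0.567 -0.674 0.473
outer loop
vertex -1.976 0.258 1.503
vertex -1.518 -0.059 0.502
vertex -1.032 0.779 1.114
endloop
endfacet
facet normal 0.432 -0.115 0.895
outer loop
vertex -1.976 0.258 1.503
vertex -1.032 0.779 1.114
vertex -1.869 1.395 1.597
endloop
endfacet
facet normal -0.471 0.571 0.673
outer loop
vertex -2.872 0.938 1.283
vertex -1.869 1.395 1.597
vertex -2.482 1.879 0.758
endloop
endfacet
facet normal -0.960 -0.274 0.056
outer loop
vertex -2.655 0.039 0.606
vertex -2.872 0.938 1.283
vertex -2.968 1.041 0.146
endloop
endfacet
facet normal -0.117 -0.895 -0.431
outer loop
vertex -1.518 -0.059 0.502
vertex -2.655 0.039 0.606
vertex -2.131 0.425 -0.337
endloop
endfacet
facet normal 0.893 -0.434 -0.115
outer loop
vertex -1.032 0.779 1.114
vertex -1.518 -0.059 0.502
vertex -1.128 0.882 -0.023
endloop
endfacet
facet normal 0.675 0.471 0.568
outer loop
vertex -1.869 1.395 1.597
vertex -1.032 0.779 1.114
vertex -1.345 1.781 0.654
endloop
endfacet
facet normal -0.546 -0.307 0.780
outer loop
vertex 2.516 -2.553 3.781
vertex 1.135 -1.597 3.191
vertex 1.989 -3.857 2.899
endloop
endfacet
facet normal 0.775 -0.538 0.332
outer loop
vertex 2.585 -3.523 2.049
vertex 2.516 -2.553 3.781
vertex 1.989 -3.857 2.899
endloop
endfacet
facet normal -0.546 -0.307 0.780
outer loop
vertex 1.989 -3.857 2.899
vertex 1.135 -1.597 3.191
vertex 0.609 -2.901 2.309
endloop
endfacet
facet normal -0.317 -0.786 -0.531
outer loop
vertex 0.609 -2.901 2.309
vertex 2.585 -3.523 2.049
vertex 1.989 -3.857 2.899
endloop
endfacet
facet normal 0.317 0.786 0.531
outer loop
vertex 2.516 -2.553 3.781
vertex 1.731 -1.263 2.341
vertex 1.135 -1.597 3.191
endloop
endfacet
facet normal 0.775 -0.537 0.332
outer loop
vertex 3.111 -2.219 2.931
vertex 2.516 -2.553 3.781
vertex 2.585 -3.523 2.049
endloop
endfacet
facet normal 0.317 0.786 0.531
outer loop
vertex 3.111 -2.219 2.931
vertex 1.731 -1.263 2.341
vertex 2.516 -2.553 3.781
endloop
endfacet
facet normal -0.775 0.537 -0.332
outer loop
vertex 1.135 -1.597 3.191
vertex 1.731 -1.263 2.341
vertex 0.609 -2.901 2.309
endloop
endfacet
facet normal -0.317 -0.786 -0.531
outer loop
vertex 1.204 -2.567 1.459
vertex 2.585 -3.523 2.049
vertex 0.609 -2.901 2.309
endloop
endfacet
facet normal -0.775 0.538 -0.331
outer loop
vertex 0.609 -2.901 2.309
vertex 1.731 -1.263 2.341
vertex 1.204 -2.567 1.459
endloop
endfacet
facet normal 0.546 0.307 -0.780
outer loop
vertex 1.204 -2.567 1.459
vertex 3.111 -2.219 2.931
vertex 2.585 -3.523 2.049
endloop
endfacet
facet normal 0.546 0.307 -0.780
outer loop
vertex 1.731 -1.263 2.341
vertex 3.111 -2.219 2.931
vertex 1.204 -2.567 1.459
endloop
endfacet

endsolid


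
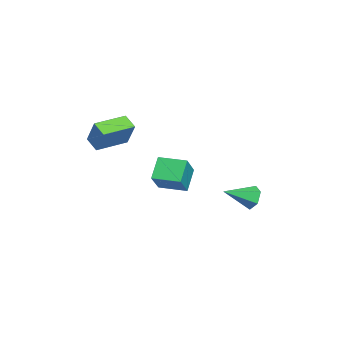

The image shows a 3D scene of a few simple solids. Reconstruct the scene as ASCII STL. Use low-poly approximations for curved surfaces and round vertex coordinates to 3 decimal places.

solid 
facet normal -0.340 0.858 -0.385
outer loop
vertex -3.606 4.372 -5.002
vertex -4.097 4.54 -4.195
vertex -3.195 4.858 -4.283
endloop
endfacet
facet normal 0.904 -0.233 -0.359
outer loop
vertex -3.606 4.372 -5.002
vertex -3.195 4.858 -4.283
vertex -3.383 2.74 -3.385
endloop
endfacet
facet normal -0.340 0.857 -0.387
outer loop
vertex -3.195 4.858 -4.283
vertex -4.097 4.54 -4.195
vertex -3.687 5.027 -3.476
endloop
endfacet
facet normal 0.858 0.134 0.495
outer loop
vertex -3.195 4.858 -4.283
vertex -3.687 5.027 -3.476
vertex -3.383 2.74 -3.385
endloop
endfacet
facet normal -0.340 0.857 -0.387
outer loop
vertex -3.687 5.027 -3.476
vertex -4.097 4.54 -4.195
vertex -4.589 4.709 -3.388
endloop
endfacet
facet normal 0.079 0.050 0.996
outer loop
vertex -3.687 5.027 -3.476
vertex -4.589 4.709 -3.388
vertex -3.383 2.74 -3.385
endloop
endfacet
facet normal -0.339 0.858 -0.386
outer loop
vertex -4.589 4.709 -3.388
vertex -4.097 4.54 -4.195
vertex -4.999 4.223 -4.107
endloop
endfacet
facet normal -0.654 -0.399 0.643
outer loop
vertex -4.589 4.709 -3.388
vertex -4.999 4.223 -4.107
vertex -3.383 2.74 -3.385
endloop
endfacet
facet normal -0.339 0.858 -0.386
outer loop
vertex -4.999 4.223 -4.107
vertex -4.097 4.54 -4.195
vertex -4.507 4.054 -4.914
endloop
endfacet
facet normal -0.608 -0.765 -0.211
outer loop
vertex -4.999 4.223 -4.107
vertex -4.507 4.054 -4.914
vertex -3.383 2.74 -3.385
endloop
endfacet
facet normal -0.340 0.858 -0.386
outer loop
vertex -4.507 4.054 -4.914
vertex -4.097 4.54 -4.195
vertex -3.606 4.372 -5.002
endloop
endfacet
facet normal 0.171 -0.682 -0.711
outer loop
vertex -4.507 4.054 -4.914
vertex -3.606 4.372 -5.002
vertex -3.383 2.74 -3.385
endloop
endfacet
facet normal -0.714 0.150 -0.684
outer loop
vertex 1.273 -0.494 0.682
vertex 1.684 1.217 0.629
vertex 2.382 -0.798 -0.543
endloop
endfacet
facet normal -0.234 -0.972 0.030
outer loop
vertex 3.796 -1.097 0.811
vertex 1.273 -0.494 0.682
vertex 2.382 -0.798 -0.543
endloop
endfacet
facet normal -0.714 0.150 -0.684
outer loop
vertex 2.382 -0.798 -0.543
vertex 1.684 1.217 0.629
vertex 2.793 0.912 -0.596
endloop
endfacet
facet normal 0.660 -0.181 -0.729
outer loop
vertex 2.793 0.912 -0.596
vertex 3.796 -1.097 0.811
vertex 2.382 -0.798 -0.543
endloop
endfacet
facet normal -0.660 0.181 0.729
outer loop
vertex 1.273 -0.494 0.682
vertex 3.098 0.918 1.983
vertex 1.684 1.217 0.629
endloop
endfacet
facet normal -0.234 -0.972 0.030
outer loop
vertex 2.687 -0.792 2.036
vertex 1.273 -0.494 0.682
vertex 3.796 -1.097 0.811
endloop
endfacet
facet normal -0.660 0.181 0.729
outer loop
vertex 2.687 -0.792 2.036
vertex 3.098 0.918 1.983
vertex 1.273 -0.494 0.682
endloop
endfacet
facet normal 0.234 0.972 -0.030
outer loop
vertex 1.684 1.217 0.629
vertex 3.098 0.918 1.983
vertex 2.793 0.912 -0.596
endloop
endfacet
facet normal 0.660 -0.181 -0.729
outer loop
vertex 4.207 0.614 0.758
vertex 3.796 -1.097 0.811
vertex 2.793 0.912 -0.596
endloop
endfacet
facet normal 0.233 0.972 -0.030
outer loop
vertex 2.793 0.912 -0.596
vertex 3.098 0.918 1.983
vertex 4.207 0.614 0.758
endloop
endfacet
facet normal 0.714 -0.150 0.684
outer loop
vertex 4.207 0.614 0.758
vertex 2.687 -0.792 2.036
vertex 3.796 -1.097 0.811
endloop
endfacet
facet normal 0.714 -0.150 0.684
outer loop
vertex 3.098 0.918 1.983
vertex 2.687 -0.792 2.036
vertex 4.207 0.614 0.758
endloop
endfacet
facet normal -0.449 -0.280 -0.848
outer loop
vertex 2.109 -4.96 3.13
vertex 0.787 -3.283 3.276
vertex 2.819 -4.35 2.552
endloop
endfacet
facet normal 0.618 -0.783 -0.068
outer loop
vertex 3.673 -3.817 4.164
vertex 2.109 -4.96 3.13
vertex 2.819 -4.35 2.552
endloop
endfacet
facet normal -0.449 -0.280 -0.848
outer loop
vertex 2.819 -4.35 2.552
vertex 0.787 -3.283 3.276
vertex 1.498 -2.673 2.698
endloop
endfacet
facet normal 0.646 0.554 -0.525
outer loop
vertex 1.498 -2.673 2.698
vertex 3.673 -3.817 4.164
vertex 2.819 -4.35 2.552
endloop
endfacet
facet normal -0.645 -0.555 0.525
outer loop
vertex 2.109 -4.96 3.13
vertex 1.641 -2.75 4.888
vertex 0.787 -3.283 3.276
endloop
endfacet
facet normal 0.617 -0.784 -0.068
outer loop
vertex 2.962 -4.427 4.742
vertex 2.109 -4.96 3.13
vertex 3.673 -3.817 4.164
endloop
endfacet
facet normal -0.646 -0.554 0.525
outer loop
vertex 2.962 -4.427 4.742
vertex 1.641 -2.75 4.888
vertex 2.109 -4.96 3.13
endloop
endfacet
facet normal -0.617 0.784 0.068
outer loop
vertex 0.787 -3.283 3.276
vertex 1.641 -2.75 4.888
vertex 1.498 -2.673 2.698
endloop
endfacet
facet normal 0.646 0.555 -0.525
outer loop
vertex 2.351 -2.14 4.31
vertex 3.673 -3.817 4.164
vertex 1.498 -2.673 2.698
endloop
endfacet
facet normal -0.618 0.783 0.068
outer loop
vertex 1.498 -2.673 2.698
vertex 1.641 -2.75 4.888
vertex 2.351 -2.14 4.31
endloop
endfacet
facet normal 0.449 0.280 0.848
outer loop
vertex 2.351 -2.14 4.31
vertex 2.962 -4.427 4.742
vertex 3.673 -3.817 4.164
endloop
endfacet
facet normal 0.450 0.280 0.848
outer loop
vertex 1.641 -2.75 4.888
vertex 2.962 -4.427 4.742
vertex 2.351 -2.14 4.31
endloop
endfacet

endsolid


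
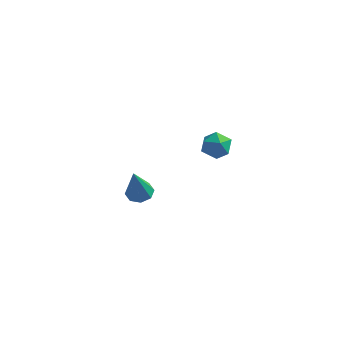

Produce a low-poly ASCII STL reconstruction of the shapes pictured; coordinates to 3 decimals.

solid 
facet normal -0.440 0.723 0.532
outer loop
vertex 2.265 -2.466 3.188
vertex 1.603 -2.911 3.245
vertex 2.174 -2.972 3.8
endloop
endfacet
facet normal 0.265 0.723 0.637
outer loop
vertex 2.265 -2.466 3.188
vertex 2.174 -2.972 3.8
vertex 2.882 -2.91 3.435
endloop
endfacet
facet normal 0.583 0.812 0.003
outer loop
vertex 2.265 -2.466 3.188
vertex 2.882 -2.91 3.435
vertex 2.748 -2.811 2.653
endloop
endfacet
facet normal 0.072 0.867 -0.494
outer loop
vertex 2.265 -2.466 3.188
vertex 2.748 -2.811 2.653
vertex 1.958 -2.812 2.536
endloop
endfacet
facet normal -0.560 0.812 -0.167
outer loop
vertex 2.265 -2.466 3.188
vertex 1.958 -2.812 2.536
vertex 1.603 -2.911 3.245
endloop
endfacet
facet normal 0.451 0.083 0.889
outer loop
vertex 2.882 -2.91 3.435
vertex 2.174 -2.972 3.8
vertex 2.602 -3.628 3.644
endloop
endfacet
facet normal -0.690 0.082 0.719
outer loop
vertex 2.174 -2.972 3.8
vertex 1.603 -2.911 3.245
vertex 1.812 -3.629 3.527
endloop
endfacet
facet normal -0.883 0.225 -0.411
outer loop
vertex 1.603 -2.911 3.245
vertex 1.958 -2.812 2.536
vertex 1.678 -3.53 2.745
endloop
endfacet
facet normal 0.139 0.314 -0.939
outer loop
vertex 1.958 -2.812 2.536
vertex 2.748 -2.811 2.653
vertex 2.386 -3.468 2.38
endloop
endfacet
facet normal 0.964 0.227 -0.136
outer loop
vertex 2.748 -2.811 2.653
vertex 2.882 -2.91 3.435
vertex 2.957 -3.529 2.935
endloop
endfacet
facet normal -0.072 -0.867 0.494
outer loop
vertex 2.295 -3.974 2.992
vertex 2.602 -3.628 3.644
vertex 1.812 -3.629 3.527
endloop
endfacet
facet normal -0.583 -0.812 -0.003
outer loop
vertex 2.295 -3.974 2.992
vertex 1.812 -3.629 3.527
vertex 1.678 -3.53 2.745
endloop
endfacet
facet normal -0.265 -0.723 -0.637
outer loop
vertex 2.295 -3.974 2.992
vertex 1.678 -3.53 2.745
vertex 2.386 -3.468 2.38
endloop
endfacet
facet normal 0.440 -0.723 -0.532
outer loop
vertex 2.295 -3.974 2.992
vertex 2.386 -3.468 2.38
vertex 2.957 -3.529 2.935
endloop
endfacet
facet normal 0.560 -0.812 0.167
outer loop
vertex 2.295 -3.974 2.992
vertex 2.957 -3.529 2.935
vertex 2.602 -3.628 3.644
endloop
endfacet
facet normal -0.139 -0.314 0.939
outer loop
vertex 1.812 -3.629 3.527
vertex 2.602 -3.628 3.644
vertex 2.174 -2.972 3.8
endloop
endfacet
facet normal -0.964 -0.227 0.136
outer loop
vertex 1.678 -3.53 2.745
vertex 1.812 -3.629 3.527
vertex 1.603 -2.911 3.245
endloop
endfacet
facet normal -0.451 -0.083 -0.889
outer loop
vertex 2.386 -3.468 2.38
vertex 1.678 -3.53 2.745
vertex 1.958 -2.812 2.536
endloop
endfacet
facet normal 0.690 -0.082 -0.719
outer loop
vertex 2.957 -3.529 2.935
vertex 2.386 -3.468 2.38
vertex 2.748 -2.811 2.653
endloop
endfacet
facet normal 0.883 -0.225 0.411
outer loop
vertex 2.602 -3.628 3.644
vertex 2.957 -3.529 2.935
vertex 2.882 -2.91 3.435
endloop
endfacet
facet normal 0.008 0.336 -0.942
outer loop
vertex -1.861 -0.366 -3.632
vertex -2.511 -0.655 -3.741
vertex -2.27 -0.017 -3.511
endloop
endfacet
facet normal 0.635 0.561 0.531
outer loop
vertex -1.861 -0.366 -3.632
vertex -2.27 -0.017 -3.511
vertex -2.529 -1.345 -1.799
endloop
endfacet
facet normal 0.009 0.336 -0.942
outer loop
vertex -2.27 -0.017 -3.511
vertex -2.511 -0.655 -3.741
vertex -2.82 -0.042 -3.525
endloop
endfacet
facet normal -0.051 0.793 0.607
outer loop
vertex -2.27 -0.017 -3.511
vertex -2.82 -0.042 -3.525
vertex -2.529 -1.345 -1.799
endloop
endfacet
facet normal 0.010 0.337 -0.942
outer loop
vertex -2.82 -0.042 -3.525
vertex -2.511 -0.655 -3.741
vertex -3.189 -0.426 -3.666
endloop
endfacet
facet normal -0.710 0.500 0.497
outer loop
vertex -2.82 -0.042 -3.525
vertex -3.189 -0.426 -3.666
vertex -2.529 -1.345 -1.799
endloop
endfacet
facet normal 0.009 0.335 -0.942
outer loop
vertex -3.189 -0.426 -3.666
vertex -2.511 -0.655 -3.741
vertex -3.161 -0.945 -3.85
endloop
endfacet
facet normal -0.953 -0.145 0.265
outer loop
vertex -3.189 -0.426 -3.666
vertex -3.161 -0.945 -3.85
vertex -2.529 -1.345 -1.799
endloop
endfacet
facet normal 0.009 0.334 -0.942
outer loop
vertex -3.161 -0.945 -3.85
vertex -2.511 -0.655 -3.741
vertex -2.752 -1.294 -3.97
endloop
endfacet
facet normal -0.640 -0.767 0.048
outer loop
vertex -3.161 -0.945 -3.85
vertex -2.752 -1.294 -3.97
vertex -2.529 -1.345 -1.799
endloop
endfacet
facet normal 0.009 0.334 -0.942
outer loop
vertex -2.752 -1.294 -3.97
vertex -2.511 -0.655 -3.741
vertex -2.202 -1.269 -3.956
endloop
endfacet
facet normal 0.046 -0.999 -0.028
outer loop
vertex -2.752 -1.294 -3.97
vertex -2.202 -1.269 -3.956
vertex -2.529 -1.345 -1.799
endloop
endfacet
facet normal 0.009 0.334 -0.942
outer loop
vertex -2.202 -1.269 -3.956
vertex -2.511 -0.655 -3.741
vertex -1.832 -0.884 -3.816
endloop
endfacet
facet normal 0.704 -0.706 0.082
outer loop
vertex -2.202 -1.269 -3.956
vertex -1.832 -0.884 -3.816
vertex -2.529 -1.345 -1.799
endloop
endfacet
facet normal 0.009 0.335 -0.942
outer loop
vertex -1.832 -0.884 -3.816
vertex -2.511 -0.655 -3.741
vertex -1.861 -0.366 -3.632
endloop
endfacet
facet normal 0.948 -0.059 0.314
outer loop
vertex -1.832 -0.884 -3.816
vertex -1.861 -0.366 -3.632
vertex -2.529 -1.345 -1.799
endloop
endfacet

endsolid


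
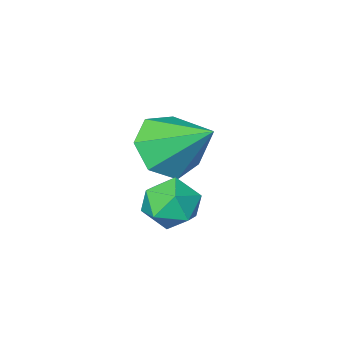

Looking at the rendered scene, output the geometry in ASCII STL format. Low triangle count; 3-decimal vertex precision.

solid 
facet normal 0.256 -0.745 -0.616
outer loop
vertex -0.949 -1.383 0.76
vertex -1.278 -0.824 -0.052
vertex -0.33 -0.852 0.375
endloop
endfacet
facet normal 0.496 0.050 0.867
outer loop
vertex -0.949 -1.383 0.76
vertex -0.33 -0.852 0.375
vertex -1.762 0.584 1.112
endloop
endfacet
facet normal 0.256 -0.745 -0.616
outer loop
vertex -0.33 -0.852 0.375
vertex -1.278 -0.824 -0.052
vertex -0.425 -0.299 -0.333
endloop
endfacet
facet normal 0.747 0.569 0.344
outer loop
vertex -0.33 -0.852 0.375
vertex -0.425 -0.299 -0.333
vertex -1.762 0.584 1.112
endloop
endfacet
facet normal 0.256 -0.745 -0.616
outer loop
vertex -0.425 -0.299 -0.333
vertex -1.278 -0.824 -0.052
vertex -1.163 -0.142 -0.829
endloop
endfacet
facet normal 0.349 0.908 -0.232
outer loop
vertex -0.425 -0.299 -0.333
vertex -1.163 -0.142 -0.829
vertex -1.762 0.584 1.112
endloop
endfacet
facet normal 0.255 -0.745 -0.616
outer loop
vertex -1.163 -0.142 -0.829
vertex -1.278 -0.824 -0.052
vertex -1.987 -0.498 -0.74
endloop
endfacet
facet normal -0.397 0.813 -0.427
outer loop
vertex -1.163 -0.142 -0.829
vertex -1.987 -0.498 -0.74
vertex -1.762 0.584 1.112
endloop
endfacet
facet normal 0.256 -0.744 -0.617
outer loop
vertex -1.987 -0.498 -0.74
vertex -1.278 -0.824 -0.052
vertex -2.278 -1.1 -0.134
endloop
endfacet
facet normal -0.930 0.355 -0.094
outer loop
vertex -1.987 -0.498 -0.74
vertex -2.278 -1.1 -0.134
vertex -1.762 0.584 1.112
endloop
endfacet
facet normal 0.256 -0.745 -0.616
outer loop
vertex -2.278 -1.1 -0.134
vertex -1.278 -0.824 -0.052
vertex -1.816 -1.494 0.534
endloop
endfacet
facet normal -0.848 -0.121 0.515
outer loop
vertex -2.278 -1.1 -0.134
vertex -1.816 -1.494 0.534
vertex -1.762 0.584 1.112
endloop
endfacet
facet normal 0.256 -0.745 -0.616
outer loop
vertex -1.816 -1.494 0.534
vertex -1.278 -0.824 -0.052
vertex -0.949 -1.383 0.76
endloop
endfacet
facet normal -0.213 -0.257 0.943
outer loop
vertex -1.816 -1.494 0.534
vertex -0.949 -1.383 0.76
vertex -1.762 0.584 1.112
endloop
endfacet
facet normal -0.245 0.887 0.391
outer loop
vertex 0.108 2.553 -0.278
vertex -0.46 2.196 0.176
vertex 0.293 2.278 0.461
endloop
endfacet
facet normal 0.445 0.870 0.212
outer loop
vertex 0.108 2.553 -0.278
vertex 0.293 2.278 0.461
vertex 0.807 2.165 -0.154
endloop
endfacet
facet normal 0.489 0.725 -0.485
outer loop
vertex 0.108 2.553 -0.278
vertex 0.807 2.165 -0.154
vertex 0.371 2.013 -0.82
endloop
endfacet
facet normal -0.177 0.653 -0.736
outer loop
vertex 0.108 2.553 -0.278
vertex 0.371 2.013 -0.82
vertex -0.412 2.032 -0.615
endloop
endfacet
facet normal -0.629 0.753 -0.194
outer loop
vertex 0.108 2.553 -0.278
vertex -0.412 2.032 -0.615
vertex -0.46 2.196 0.176
endloop
endfacet
facet normal 0.753 0.333 0.568
outer loop
vertex 0.807 2.165 -0.154
vertex 0.293 2.278 0.461
vertex 0.672 1.568 0.375
endloop
endfacet
facet normal -0.364 0.361 0.859
outer loop
vertex 0.293 2.278 0.461
vertex -0.46 2.196 0.176
vertex -0.111 1.587 0.58
endloop
endfacet
facet normal -0.986 0.144 -0.090
outer loop
vertex -0.46 2.196 0.176
vertex -0.412 2.032 -0.615
vertex -0.547 1.435 -0.086
endloop
endfacet
facet normal -0.254 -0.018 -0.967
outer loop
vertex -0.412 2.032 -0.615
vertex 0.371 2.013 -0.82
vertex -0.033 1.322 -0.701
endloop
endfacet
facet normal 0.822 0.099 -0.561
outer loop
vertex 0.371 2.013 -0.82
vertex 0.807 2.165 -0.154
vertex 0.72 1.404 -0.416
endloop
endfacet
facet normal 0.177 -0.653 0.736
outer loop
vertex 0.152 1.047 0.038
vertex 0.672 1.568 0.375
vertex -0.111 1.587 0.58
endloop
endfacet
facet normal -0.489 -0.725 0.485
outer loop
vertex 0.152 1.047 0.038
vertex -0.111 1.587 0.58
vertex -0.547 1.435 -0.086
endloop
endfacet
facet normal -0.445 -0.870 -0.212
outer loop
vertex 0.152 1.047 0.038
vertex -0.547 1.435 -0.086
vertex -0.033 1.322 -0.701
endloop
endfacet
facet normal 0.245 -0.887 -0.391
outer loop
vertex 0.152 1.047 0.038
vertex -0.033 1.322 -0.701
vertex 0.72 1.404 -0.416
endloop
endfacet
facet normal 0.629 -0.753 0.194
outer loop
vertex 0.152 1.047 0.038
vertex 0.72 1.404 -0.416
vertex 0.672 1.568 0.375
endloop
endfacet
facet normal 0.254 0.018 0.967
outer loop
vertex -0.111 1.587 0.58
vertex 0.672 1.568 0.375
vertex 0.293 2.278 0.461
endloop
endfacet
facet normal -0.822 -0.099 0.561
outer loop
vertex -0.547 1.435 -0.086
vertex -0.111 1.587 0.58
vertex -0.46 2.196 0.176
endloop
endfacet
facet normal -0.753 -0.333 -0.568
outer loop
vertex -0.033 1.322 -0.701
vertex -0.547 1.435 -0.086
vertex -0.412 2.032 -0.615
endloop
endfacet
facet normal 0.364 -0.361 -0.859
outer loop
vertex 0.72 1.404 -0.416
vertex -0.033 1.322 -0.701
vertex 0.371 2.013 -0.82
endloop
endfacet
facet normal 0.986 -0.144 0.090
outer loop
vertex 0.672 1.568 0.375
vertex 0.72 1.404 -0.416
vertex 0.807 2.165 -0.154
endloop
endfacet

endsolid


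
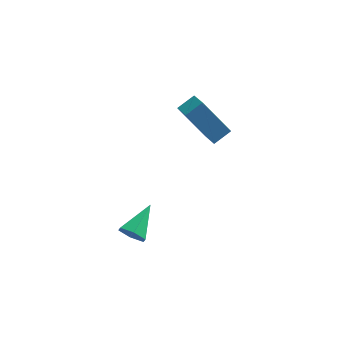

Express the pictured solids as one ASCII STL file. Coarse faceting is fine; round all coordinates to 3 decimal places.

solid 
facet normal -0.427 -0.807 -0.409
outer loop
vertex 0.548 -2.544 0.168
vertex 0.087 -2.539 0.64
vertex -0.011 -2.204 0.081
endloop
endfacet
facet normal 0.442 0.544 -0.714
outer loop
vertex 0.548 -2.544 0.168
vertex -0.011 -2.204 0.081
vertex 0.773 -1.241 1.3
endloop
endfacet
facet normal -0.426 -0.807 -0.409
outer loop
vertex -0.011 -2.204 0.081
vertex 0.087 -2.539 0.64
vertex -0.472 -2.2 0.553
endloop
endfacet
facet normal -0.399 0.827 -0.397
outer loop
vertex -0.011 -2.204 0.081
vertex -0.472 -2.2 0.553
vertex 0.773 -1.241 1.3
endloop
endfacet
facet normal -0.426 -0.807 -0.408
outer loop
vertex -0.472 -2.2 0.553
vertex 0.087 -2.539 0.64
vertex -0.374 -2.535 1.113
endloop
endfacet
facet normal -0.699 0.554 0.453
outer loop
vertex -0.472 -2.2 0.553
vertex -0.374 -2.535 1.113
vertex 0.773 -1.241 1.3
endloop
endfacet
facet normal -0.427 -0.806 -0.409
outer loop
vertex -0.374 -2.535 1.113
vertex 0.087 -2.539 0.64
vertex 0.185 -2.875 1.2
endloop
endfacet
facet normal -0.156 -0.004 0.988
outer loop
vertex -0.374 -2.535 1.113
vertex 0.185 -2.875 1.2
vertex 0.773 -1.241 1.3
endloop
endfacet
facet normal -0.426 -0.807 -0.409
outer loop
vertex 0.185 -2.875 1.2
vertex 0.087 -2.539 0.64
vertex 0.646 -2.879 0.728
endloop
endfacet
facet normal 0.684 -0.287 0.671
outer loop
vertex 0.185 -2.875 1.2
vertex 0.646 -2.879 0.728
vertex 0.773 -1.241 1.3
endloop
endfacet
facet normal -0.427 -0.807 -0.408
outer loop
vertex 0.646 -2.879 0.728
vertex 0.087 -2.539 0.64
vertex 0.548 -2.544 0.168
endloop
endfacet
facet normal 0.984 -0.013 -0.180
outer loop
vertex 0.646 -2.879 0.728
vertex 0.548 -2.544 0.168
vertex 0.773 -1.241 1.3
endloop
endfacet
facet normal -0.590 0.162 0.791
outer loop
vertex 2.766 3.023 3.961
vertex 2.387 3.985 3.482
vertex 2.074 2.543 3.543
endloop
endfacet
facet normal 0.332 -0.844 0.420
outer loop
vertex 3.273 2.215 1.938
vertex 2.766 3.023 3.961
vertex 2.074 2.543 3.543
endloop
endfacet
facet normal -0.591 0.162 0.791
outer loop
vertex 2.074 2.543 3.543
vertex 2.387 3.985 3.482
vertex 1.696 3.505 3.064
endloop
endfacet
facet normal -0.736 -0.511 -0.445
outer loop
vertex 1.696 3.505 3.064
vertex 3.273 2.215 1.938
vertex 2.074 2.543 3.543
endloop
endfacet
facet normal 0.735 0.511 0.445
outer loop
vertex 2.766 3.023 3.961
vertex 3.586 3.657 1.877
vertex 2.387 3.985 3.482
endloop
endfacet
facet normal 0.332 -0.844 0.420
outer loop
vertex 3.964 2.695 2.356
vertex 2.766 3.023 3.961
vertex 3.273 2.215 1.938
endloop
endfacet
facet normal 0.736 0.511 0.445
outer loop
vertex 3.964 2.695 2.356
vertex 3.586 3.657 1.877
vertex 2.766 3.023 3.961
endloop
endfacet
facet normal -0.332 0.844 -0.421
outer loop
vertex 2.387 3.985 3.482
vertex 3.586 3.657 1.877
vertex 1.696 3.505 3.064
endloop
endfacet
facet normal -0.736 -0.511 -0.445
outer loop
vertex 2.894 3.177 1.459
vertex 3.273 2.215 1.938
vertex 1.696 3.505 3.064
endloop
endfacet
facet normal -0.332 0.845 -0.420
outer loop
vertex 1.696 3.505 3.064
vertex 3.586 3.657 1.877
vertex 2.894 3.177 1.459
endloop
endfacet
facet normal 0.590 -0.161 -0.791
outer loop
vertex 2.894 3.177 1.459
vertex 3.964 2.695 2.356
vertex 3.273 2.215 1.938
endloop
endfacet
facet normal 0.590 -0.162 -0.791
outer loop
vertex 3.586 3.657 1.877
vertex 3.964 2.695 2.356
vertex 2.894 3.177 1.459
endloop
endfacet

endsolid


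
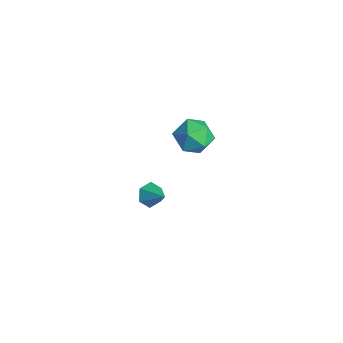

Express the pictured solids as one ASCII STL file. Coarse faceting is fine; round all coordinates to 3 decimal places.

solid 
facet normal -0.798 -0.186 -0.574
outer loop
vertex -0.894 -3.122 -4.822
vertex -1.196 -3.617 -4.242
vertex -1.384 -2.818 -4.239
endloop
endfacet
facet normal 0.420 0.900 -0.117
outer loop
vertex -0.894 -3.122 -4.822
vertex -1.384 -2.818 -4.239
vertex -0.024 -3.343 -3.398
endloop
endfacet
facet normal -0.798 -0.186 -0.574
outer loop
vertex -1.384 -2.818 -4.239
vertex -1.196 -3.617 -4.242
vertex -1.686 -3.313 -3.659
endloop
endfacet
facet normal -0.084 0.779 0.621
outer loop
vertex -1.384 -2.818 -4.239
vertex -1.686 -3.313 -3.659
vertex -0.024 -3.343 -3.398
endloop
endfacet
facet normal -0.798 -0.186 -0.574
outer loop
vertex -1.686 -3.313 -3.659
vertex -1.196 -3.617 -4.242
vertex -1.498 -4.111 -3.662
endloop
endfacet
facet normal -0.156 -0.040 0.987
outer loop
vertex -1.686 -3.313 -3.659
vertex -1.498 -4.111 -3.662
vertex -0.024 -3.343 -3.398
endloop
endfacet
facet normal -0.798 -0.186 -0.574
outer loop
vertex -1.498 -4.111 -3.662
vertex -1.196 -3.617 -4.242
vertex -1.008 -4.415 -4.245
endloop
endfacet
facet normal 0.275 -0.739 0.616
outer loop
vertex -1.498 -4.111 -3.662
vertex -1.008 -4.415 -4.245
vertex -0.024 -3.343 -3.398
endloop
endfacet
facet normal -0.798 -0.186 -0.574
outer loop
vertex -1.008 -4.415 -4.245
vertex -1.196 -3.617 -4.242
vertex -0.706 -3.92 -4.825
endloop
endfacet
facet normal 0.777 -0.617 -0.122
outer loop
vertex -1.008 -4.415 -4.245
vertex -0.706 -3.92 -4.825
vertex -0.024 -3.343 -3.398
endloop
endfacet
facet normal -0.798 -0.186 -0.574
outer loop
vertex -0.706 -3.92 -4.825
vertex -1.196 -3.617 -4.242
vertex -0.894 -3.122 -4.822
endloop
endfacet
facet normal 0.849 0.202 -0.488
outer loop
vertex -0.706 -3.92 -4.825
vertex -0.894 -3.122 -4.822
vertex -0.024 -3.343 -3.398
endloop
endfacet
facet normal 0.098 -0.026 0.995
outer loop
vertex 1.852 -1.82 4.042
vertex 0.825 -2.452 4.127
vertex 1.881 -3.028 4.008
endloop
endfacet
facet normal 0.736 -0.001 0.677
outer loop
vertex 1.852 -1.82 4.042
vertex 1.881 -3.028 4.008
vertex 2.575 -2.385 3.255
endloop
endfacet
facet normal 0.760 0.589 0.275
outer loop
vertex 1.852 -1.82 4.042
vertex 2.575 -2.385 3.255
vertex 1.947 -1.412 2.908
endloop
endfacet
facet normal 0.137 0.928 0.345
outer loop
vertex 1.852 -1.82 4.042
vertex 1.947 -1.412 2.908
vertex 0.866 -1.453 3.447
endloop
endfacet
facet normal -0.272 0.549 0.790
outer loop
vertex 1.852 -1.82 4.042
vertex 0.866 -1.453 3.447
vertex 0.825 -2.452 4.127
endloop
endfacet
facet normal 0.788 -0.566 0.243
outer loop
vertex 2.575 -2.385 3.255
vertex 1.881 -3.028 4.008
vertex 1.994 -3.367 2.853
endloop
endfacet
facet normal -0.245 -0.605 0.758
outer loop
vertex 1.881 -3.028 4.008
vertex 0.825 -2.452 4.127
vertex 0.913 -3.408 3.392
endloop
endfacet
facet normal -0.844 0.325 0.426
outer loop
vertex 0.825 -2.452 4.127
vertex 0.866 -1.453 3.447
vertex 0.285 -2.435 3.045
endloop
endfacet
facet normal -0.182 0.939 -0.293
outer loop
vertex 0.866 -1.453 3.447
vertex 1.947 -1.412 2.908
vertex 0.979 -1.792 2.292
endloop
endfacet
facet normal 0.827 0.389 -0.407
outer loop
vertex 1.947 -1.412 2.908
vertex 2.575 -2.385 3.255
vertex 2.035 -2.368 2.173
endloop
endfacet
facet normal -0.137 -0.928 -0.345
outer loop
vertex 1.008 -3.0 2.258
vertex 1.994 -3.367 2.853
vertex 0.913 -3.408 3.392
endloop
endfacet
facet normal -0.760 -0.589 -0.275
outer loop
vertex 1.008 -3.0 2.258
vertex 0.913 -3.408 3.392
vertex 0.285 -2.435 3.045
endloop
endfacet
facet normal -0.736 0.001 -0.677
outer loop
vertex 1.008 -3.0 2.258
vertex 0.285 -2.435 3.045
vertex 0.979 -1.792 2.292
endloop
endfacet
facet normal -0.098 0.026 -0.995
outer loop
vertex 1.008 -3.0 2.258
vertex 0.979 -1.792 2.292
vertex 2.035 -2.368 2.173
endloop
endfacet
facet normal 0.272 -0.549 -0.790
outer loop
vertex 1.008 -3.0 2.258
vertex 2.035 -2.368 2.173
vertex 1.994 -3.367 2.853
endloop
endfacet
facet normal 0.182 -0.939 0.293
outer loop
vertex 0.913 -3.408 3.392
vertex 1.994 -3.367 2.853
vertex 1.881 -3.028 4.008
endloop
endfacet
facet normal -0.827 -0.389 0.407
outer loop
vertex 0.285 -2.435 3.045
vertex 0.913 -3.408 3.392
vertex 0.825 -2.452 4.127
endloop
endfacet
facet normal -0.788 0.566 -0.243
outer loop
vertex 0.979 -1.792 2.292
vertex 0.285 -2.435 3.045
vertex 0.866 -1.453 3.447
endloop
endfacet
facet normal 0.245 0.605 -0.758
outer loop
vertex 2.035 -2.368 2.173
vertex 0.979 -1.792 2.292
vertex 1.947 -1.412 2.908
endloop
endfacet
facet normal 0.844 -0.325 -0.426
outer loop
vertex 1.994 -3.367 2.853
vertex 2.035 -2.368 2.173
vertex 2.575 -2.385 3.255
endloop
endfacet

endsolid


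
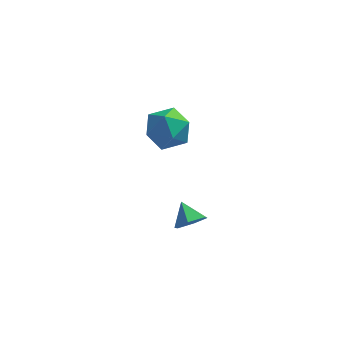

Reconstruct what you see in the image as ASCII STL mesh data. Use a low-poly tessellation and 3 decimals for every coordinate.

solid 
facet normal -0.678 -0.220 0.702
outer loop
vertex -4.374 1.61 3.527
vertex -4.271 0.557 3.296
vertex -3.639 1.011 4.049
endloop
endfacet
facet normal -0.318 0.371 0.873
outer loop
vertex -4.374 1.61 3.527
vertex -3.639 1.011 4.049
vertex -3.386 2.01 3.717
endloop
endfacet
facet normal -0.409 0.844 0.347
outer loop
vertex -4.374 1.61 3.527
vertex -3.386 2.01 3.717
vertex -3.861 2.174 2.758
endloop
endfacet
facet normal -0.824 0.546 -0.149
outer loop
vertex -4.374 1.61 3.527
vertex -3.861 2.174 2.758
vertex -4.409 1.276 2.498
endloop
endfacet
facet normal -0.991 -0.112 0.070
outer loop
vertex -4.374 1.61 3.527
vertex -4.409 1.276 2.498
vertex -4.271 0.557 3.296
endloop
endfacet
facet normal 0.376 0.205 0.904
outer loop
vertex -3.386 2.01 3.717
vertex -3.639 1.011 4.049
vertex -2.671 1.204 3.602
endloop
endfacet
facet normal -0.207 -0.751 0.627
outer loop
vertex -3.639 1.011 4.049
vertex -4.271 0.557 3.296
vertex -3.219 0.306 3.342
endloop
endfacet
facet normal -0.714 -0.577 -0.396
outer loop
vertex -4.271 0.557 3.296
vertex -4.409 1.276 2.498
vertex -3.694 0.47 2.383
endloop
endfacet
facet normal -0.444 0.489 -0.751
outer loop
vertex -4.409 1.276 2.498
vertex -3.861 2.174 2.758
vertex -3.441 1.469 2.051
endloop
endfacet
facet normal 0.230 0.972 0.052
outer loop
vertex -3.861 2.174 2.758
vertex -3.386 2.01 3.717
vertex -2.809 1.923 2.804
endloop
endfacet
facet normal 0.824 -0.546 0.149
outer loop
vertex -2.706 0.87 2.573
vertex -2.671 1.204 3.602
vertex -3.219 0.306 3.342
endloop
endfacet
facet normal 0.409 -0.844 -0.347
outer loop
vertex -2.706 0.87 2.573
vertex -3.219 0.306 3.342
vertex -3.694 0.47 2.383
endloop
endfacet
facet normal 0.318 -0.371 -0.873
outer loop
vertex -2.706 0.87 2.573
vertex -3.694 0.47 2.383
vertex -3.441 1.469 2.051
endloop
endfacet
facet normal 0.678 0.220 -0.702
outer loop
vertex -2.706 0.87 2.573
vertex -3.441 1.469 2.051
vertex -2.809 1.923 2.804
endloop
endfacet
facet normal 0.991 0.112 -0.070
outer loop
vertex -2.706 0.87 2.573
vertex -2.809 1.923 2.804
vertex -2.671 1.204 3.602
endloop
endfacet
facet normal 0.444 -0.489 0.751
outer loop
vertex -3.219 0.306 3.342
vertex -2.671 1.204 3.602
vertex -3.639 1.011 4.049
endloop
endfacet
facet normal -0.230 -0.972 -0.052
outer loop
vertex -3.694 0.47 2.383
vertex -3.219 0.306 3.342
vertex -4.271 0.557 3.296
endloop
endfacet
facet normal -0.376 -0.205 -0.904
outer loop
vertex -3.441 1.469 2.051
vertex -3.694 0.47 2.383
vertex -4.409 1.276 2.498
endloop
endfacet
facet normal 0.207 0.751 -0.627
outer loop
vertex -2.809 1.923 2.804
vertex -3.441 1.469 2.051
vertex -3.861 2.174 2.758
endloop
endfacet
facet normal 0.714 0.577 0.396
outer loop
vertex -2.671 1.204 3.602
vertex -2.809 1.923 2.804
vertex -3.386 2.01 3.717
endloop
endfacet
facet normal 0.452 -0.689 -0.567
outer loop
vertex -1.424 -3.497 2.225
vertex -2.002 -3.908 2.264
vertex -1.938 -3.434 1.739
endloop
endfacet
facet normal 0.211 0.973 -0.097
outer loop
vertex -1.424 -3.497 2.225
vertex -1.938 -3.434 1.739
vertex -2.458 -3.212 2.836
endloop
endfacet
facet normal 0.452 -0.689 -0.567
outer loop
vertex -1.938 -3.434 1.739
vertex -2.002 -3.908 2.264
vertex -2.516 -3.845 1.778
endloop
endfacet
facet normal -0.547 0.731 -0.407
outer loop
vertex -1.938 -3.434 1.739
vertex -2.516 -3.845 1.778
vertex -2.458 -3.212 2.836
endloop
endfacet
facet normal 0.452 -0.689 -0.567
outer loop
vertex -2.516 -3.845 1.778
vertex -2.002 -3.908 2.264
vertex -2.58 -4.319 2.303
endloop
endfacet
facet normal -0.993 0.117 -0.016
outer loop
vertex -2.516 -3.845 1.778
vertex -2.58 -4.319 2.303
vertex -2.458 -3.212 2.836
endloop
endfacet
facet normal 0.452 -0.689 -0.567
outer loop
vertex -2.58 -4.319 2.303
vertex -2.002 -3.908 2.264
vertex -2.066 -4.382 2.789
endloop
endfacet
facet normal -0.681 -0.256 0.687
outer loop
vertex -2.58 -4.319 2.303
vertex -2.066 -4.382 2.789
vertex -2.458 -3.212 2.836
endloop
endfacet
facet normal 0.452 -0.689 -0.567
outer loop
vertex -2.066 -4.382 2.789
vertex -2.002 -3.908 2.264
vertex -1.488 -3.971 2.75
endloop
endfacet
facet normal 0.077 -0.014 0.997
outer loop
vertex -2.066 -4.382 2.789
vertex -1.488 -3.971 2.75
vertex -2.458 -3.212 2.836
endloop
endfacet
facet normal 0.452 -0.689 -0.567
outer loop
vertex -1.488 -3.971 2.75
vertex -2.002 -3.908 2.264
vertex -1.424 -3.497 2.225
endloop
endfacet
facet normal 0.523 0.600 0.605
outer loop
vertex -1.488 -3.971 2.75
vertex -1.424 -3.497 2.225
vertex -2.458 -3.212 2.836
endloop
endfacet

endsolid


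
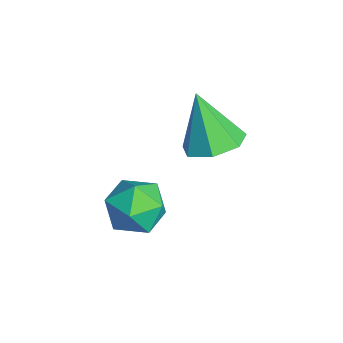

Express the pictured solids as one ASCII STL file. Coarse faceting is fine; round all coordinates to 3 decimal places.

solid 
facet normal -0.901 0.402 0.165
outer loop
vertex -1.432 -1.711 -2.12
vertex -1.517 -2.295 -1.163
vertex -1.058 -1.268 -1.156
endloop
endfacet
facet normal -0.485 0.851 -0.203
outer loop
vertex -1.432 -1.711 -2.12
vertex -1.058 -1.268 -1.156
vertex -0.457 -1.15 -2.1
endloop
endfacet
facet normal -0.284 0.523 -0.804
outer loop
vertex -1.432 -1.711 -2.12
vertex -0.457 -1.15 -2.1
vertex -0.545 -2.105 -2.69
endloop
endfacet
facet normal -0.576 -0.129 -0.807
outer loop
vertex -1.432 -1.711 -2.12
vertex -0.545 -2.105 -2.69
vertex -1.2 -2.812 -2.11
endloop
endfacet
facet normal -0.956 -0.203 -0.209
outer loop
vertex -1.432 -1.711 -2.12
vertex -1.2 -2.812 -2.11
vertex -1.517 -2.295 -1.163
endloop
endfacet
facet normal 0.101 0.977 0.186
outer loop
vertex -0.457 -1.15 -2.1
vertex -1.058 -1.268 -1.156
vertex 0.06 -1.388 -1.13
endloop
endfacet
facet normal -0.573 0.251 0.780
outer loop
vertex -1.058 -1.268 -1.156
vertex -1.517 -2.295 -1.163
vertex -0.595 -2.095 -0.55
endloop
endfacet
facet normal -0.663 -0.727 0.175
outer loop
vertex -1.517 -2.295 -1.163
vertex -1.2 -2.812 -2.11
vertex -0.683 -3.05 -1.14
endloop
endfacet
facet normal -0.047 -0.607 -0.793
outer loop
vertex -1.2 -2.812 -2.11
vertex -0.545 -2.105 -2.69
vertex -0.082 -2.932 -2.084
endloop
endfacet
facet normal 0.426 0.447 -0.787
outer loop
vertex -0.545 -2.105 -2.69
vertex -0.457 -1.15 -2.1
vertex 0.377 -1.905 -2.077
endloop
endfacet
facet normal 0.576 0.129 0.807
outer loop
vertex 0.292 -2.489 -1.12
vertex 0.06 -1.388 -1.13
vertex -0.595 -2.095 -0.55
endloop
endfacet
facet normal 0.284 -0.523 0.804
outer loop
vertex 0.292 -2.489 -1.12
vertex -0.595 -2.095 -0.55
vertex -0.683 -3.05 -1.14
endloop
endfacet
facet normal 0.485 -0.851 0.203
outer loop
vertex 0.292 -2.489 -1.12
vertex -0.683 -3.05 -1.14
vertex -0.082 -2.932 -2.084
endloop
endfacet
facet normal 0.901 -0.402 -0.165
outer loop
vertex 0.292 -2.489 -1.12
vertex -0.082 -2.932 -2.084
vertex 0.377 -1.905 -2.077
endloop
endfacet
facet normal 0.956 0.203 0.209
outer loop
vertex 0.292 -2.489 -1.12
vertex 0.377 -1.905 -2.077
vertex 0.06 -1.388 -1.13
endloop
endfacet
facet normal 0.047 0.607 0.793
outer loop
vertex -0.595 -2.095 -0.55
vertex 0.06 -1.388 -1.13
vertex -1.058 -1.268 -1.156
endloop
endfacet
facet normal -0.426 -0.447 0.787
outer loop
vertex -0.683 -3.05 -1.14
vertex -0.595 -2.095 -0.55
vertex -1.517 -2.295 -1.163
endloop
endfacet
facet normal -0.101 -0.977 -0.186
outer loop
vertex -0.082 -2.932 -2.084
vertex -0.683 -3.05 -1.14
vertex -1.2 -2.812 -2.11
endloop
endfacet
facet normal 0.573 -0.251 -0.780
outer loop
vertex 0.377 -1.905 -2.077
vertex -0.082 -2.932 -2.084
vertex -0.545 -2.105 -2.69
endloop
endfacet
facet normal 0.663 0.727 -0.175
outer loop
vertex 0.06 -1.388 -1.13
vertex 0.377 -1.905 -2.077
vertex -0.457 -1.15 -2.1
endloop
endfacet
facet normal 0.391 0.179 -0.903
outer loop
vertex 0.017 0.215 0.973
vertex -0.932 0.537 0.626
vertex -0.162 1.112 1.073
endloop
endfacet
facet normal 0.656 0.047 0.753
outer loop
vertex 0.017 0.215 0.973
vertex -0.162 1.112 1.073
vertex -1.748 0.163 2.514
endloop
endfacet
facet normal 0.391 0.179 -0.903
outer loop
vertex -0.162 1.112 1.073
vertex -0.932 0.537 0.626
vertex -0.92 1.575 0.837
endloop
endfacet
facet normal 0.210 0.694 0.688
outer loop
vertex -0.162 1.112 1.073
vertex -0.92 1.575 0.837
vertex -1.748 0.163 2.514
endloop
endfacet
facet normal 0.391 0.179 -0.903
outer loop
vertex -0.92 1.575 0.837
vertex -0.932 0.537 0.626
vertex -1.687 1.257 0.442
endloop
endfacet
facet normal -0.516 0.763 0.388
outer loop
vertex -0.92 1.575 0.837
vertex -1.687 1.257 0.442
vertex -1.748 0.163 2.514
endloop
endfacet
facet normal 0.390 0.178 -0.903
outer loop
vertex -1.687 1.257 0.442
vertex -0.932 0.537 0.626
vertex -1.886 0.396 0.186
endloop
endfacet
facet normal -0.976 0.202 0.078
outer loop
vertex -1.687 1.257 0.442
vertex -1.886 0.396 0.186
vertex -1.748 0.163 2.514
endloop
endfacet
facet normal 0.390 0.179 -0.903
outer loop
vertex -1.886 0.396 0.186
vertex -0.932 0.537 0.626
vertex -1.366 -0.359 0.261
endloop
endfacet
facet normal -0.823 -0.568 -0.008
outer loop
vertex -1.886 0.396 0.186
vertex -1.366 -0.359 0.261
vertex -1.748 0.163 2.514
endloop
endfacet
facet normal 0.391 0.178 -0.903
outer loop
vertex -1.366 -0.359 0.261
vertex -0.932 0.537 0.626
vertex -0.519 -0.44 0.612
endloop
endfacet
facet normal -0.173 -0.966 0.194
outer loop
vertex -1.366 -0.359 0.261
vertex -0.519 -0.44 0.612
vertex -1.748 0.163 2.514
endloop
endfacet
facet normal 0.391 0.178 -0.903
outer loop
vertex -0.519 -0.44 0.612
vertex -0.932 0.537 0.626
vertex 0.017 0.215 0.973
endloop
endfacet
facet normal 0.486 -0.692 0.534
outer loop
vertex -0.519 -0.44 0.612
vertex 0.017 0.215 0.973
vertex -1.748 0.163 2.514
endloop
endfacet

endsolid
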